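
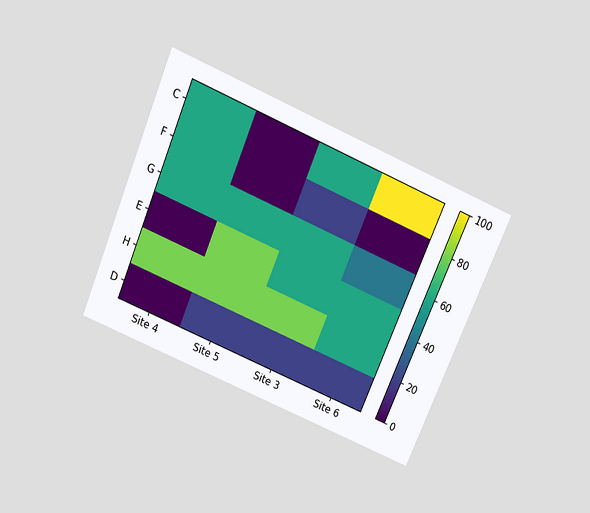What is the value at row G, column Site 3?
The chart is tilted about 23° clockwise and viewed slightly from above. Matching cell (G, Site 3) against the colorbar gives 60.

60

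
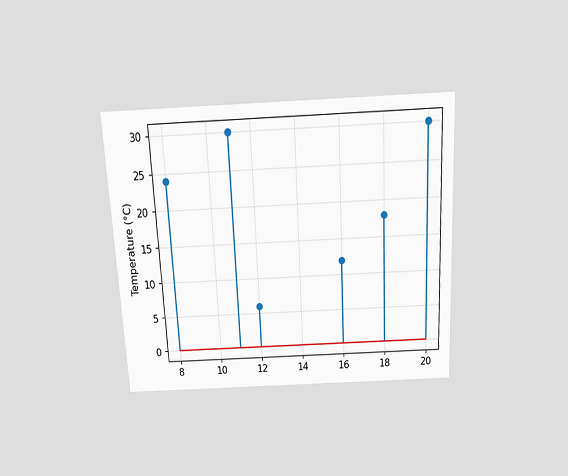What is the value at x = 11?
The chart is tilted about 3° counter-clockwise and viewed slightly from above. The stem at x=11 reaches 30°C.

30°C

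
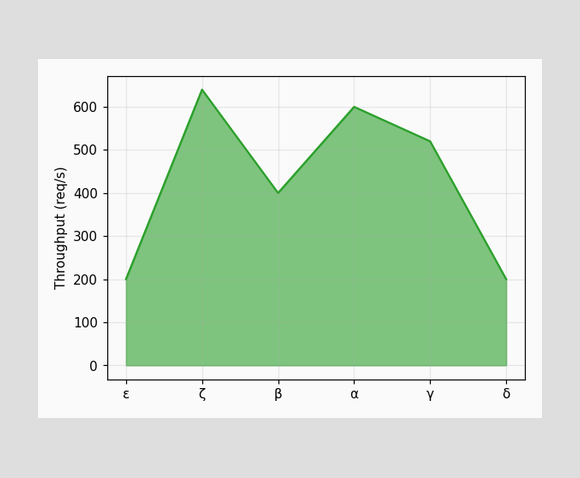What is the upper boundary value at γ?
At γ the upper boundary is at 520req/s.

520req/s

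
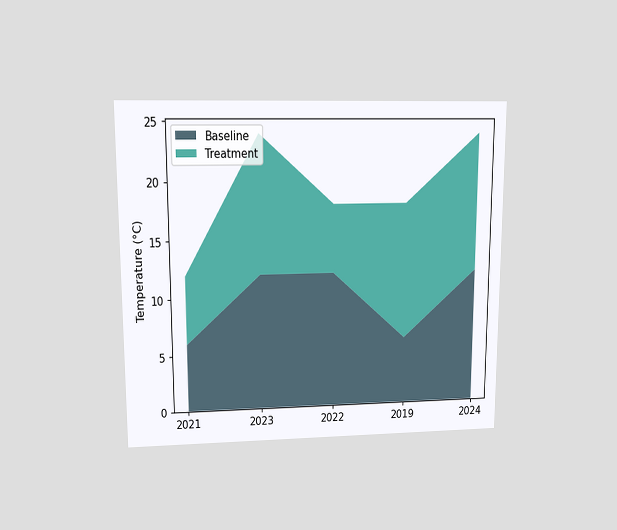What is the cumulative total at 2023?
The chart is viewed at a slight angle. The stacked total at 2023 reaches 24°C.

24°C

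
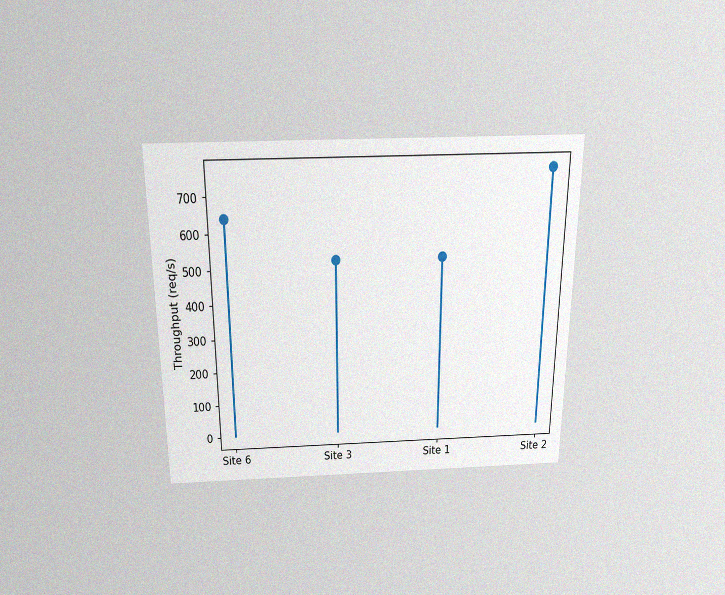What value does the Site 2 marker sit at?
The chart is viewed slightly from above, with some photo noise. The Site 2 marker sits at 760req/s.

760req/s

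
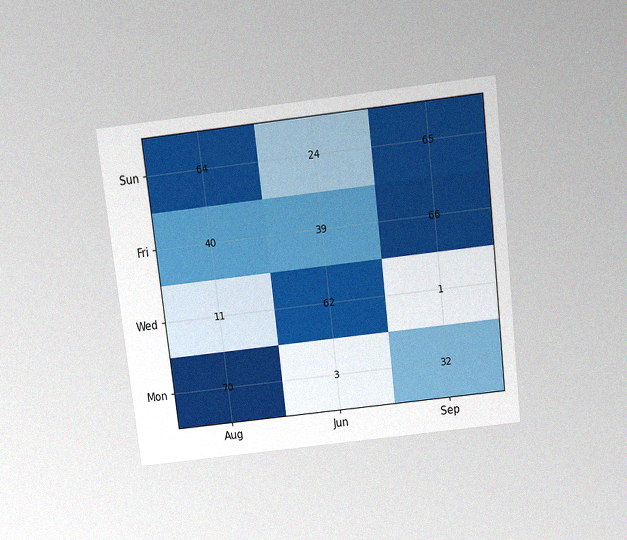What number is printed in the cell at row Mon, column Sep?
32

The chart is tilted about 7° counter-clockwise and viewed slightly from above, with some photo noise. The (Mon, Sep) cell reads 32.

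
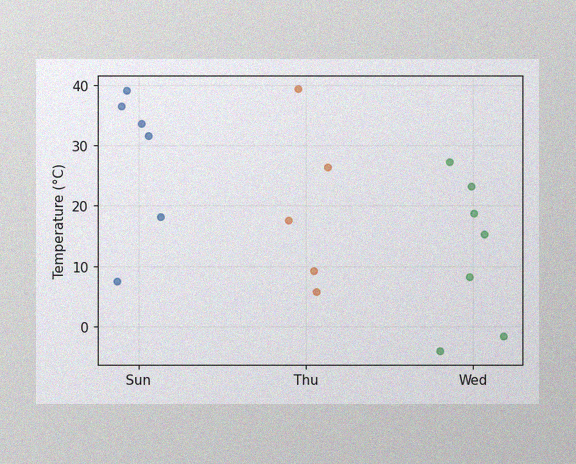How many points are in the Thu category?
The image has some photo noise and uneven lighting. Counting the markers in the Thu column gives 5.

5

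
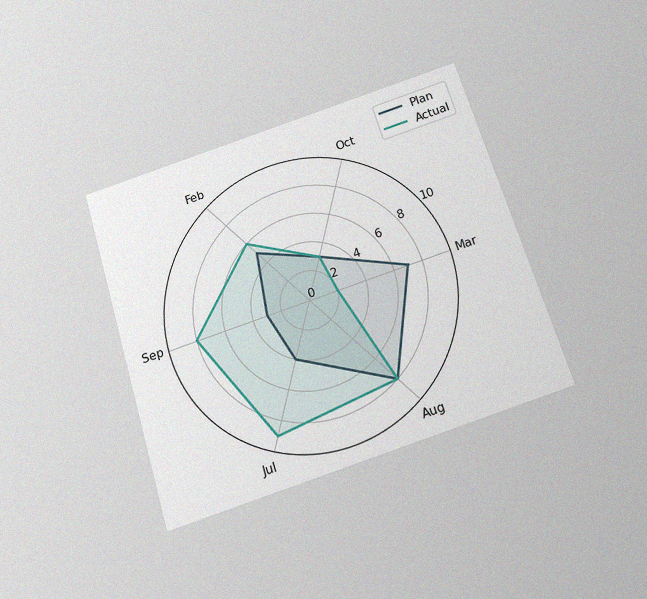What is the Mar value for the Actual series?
2

The chart is tilted about 17° counter-clockwise and viewed slightly from below, with some photo noise. On the Mar axis, Actual reaches 2.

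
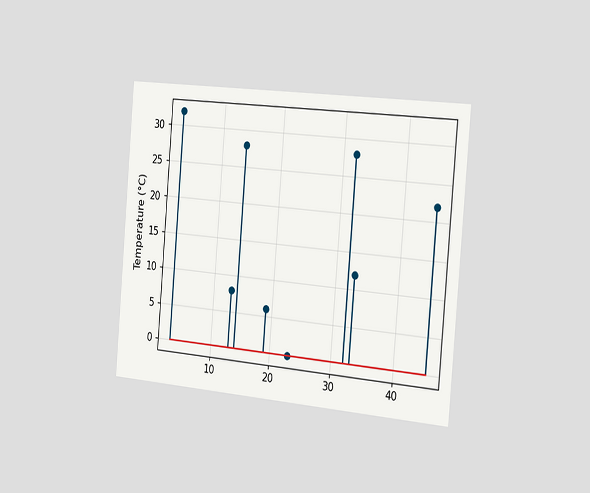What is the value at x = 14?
28°C

The chart is tilted about 5° clockwise and viewed slightly from the right. The stem at x=14 reaches 28°C.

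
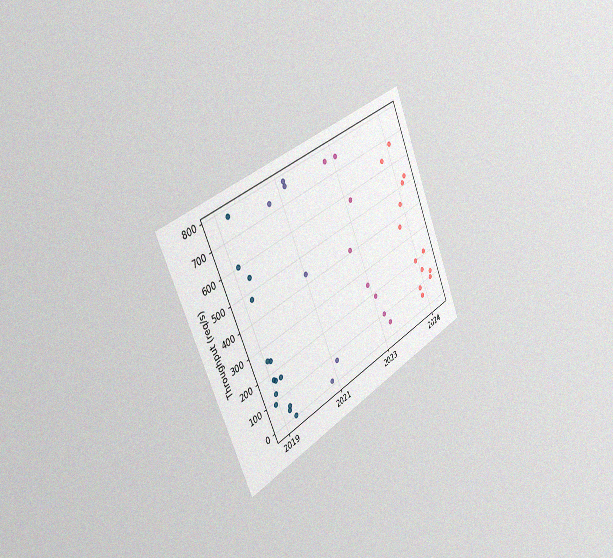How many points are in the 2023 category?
8

The chart is tilted about 24° counter-clockwise and viewed slightly from the left, with some photo noise. Counting the markers in the 2023 column gives 8.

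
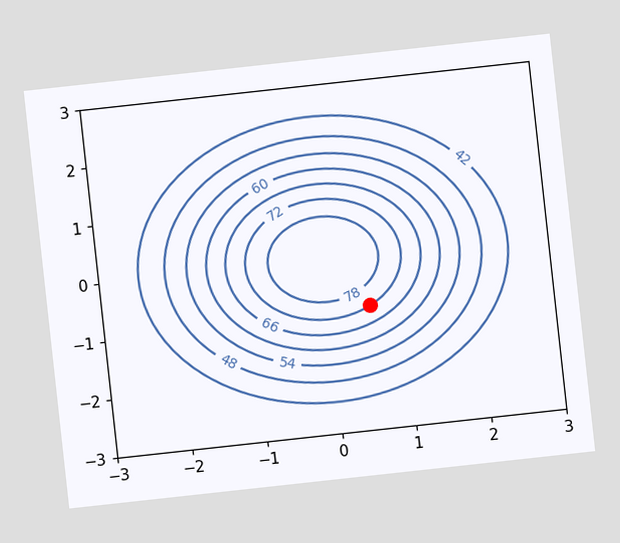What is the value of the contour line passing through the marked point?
The chart is tilted about 6° counter-clockwise. The marked point sits on the contour labelled 72.

72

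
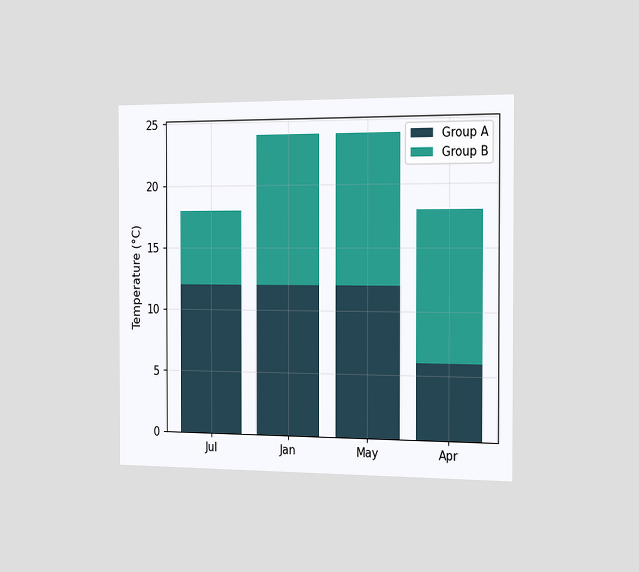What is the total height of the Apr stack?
18°C

The chart is viewed slightly from the right. The Apr stack's top reaches 18°C on the y-axis.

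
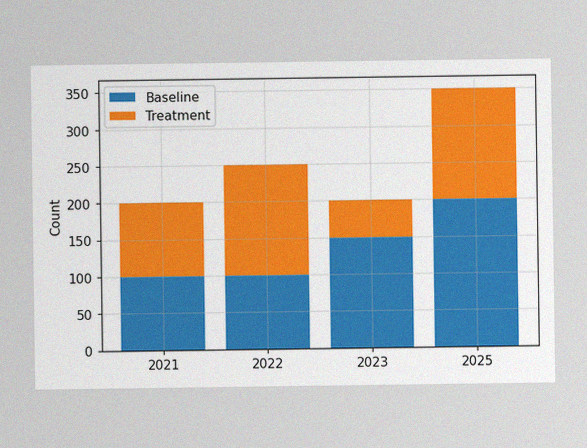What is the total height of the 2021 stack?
200

The image has some photo noise and uneven lighting. The 2021 stack's top reaches 200 on the y-axis.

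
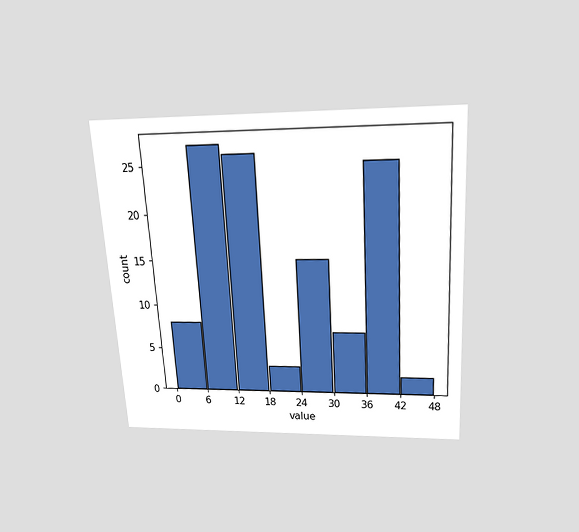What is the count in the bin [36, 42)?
The chart is tilted about 3° counter-clockwise and viewed slightly from above. The [36, 42) bin has height 25.

25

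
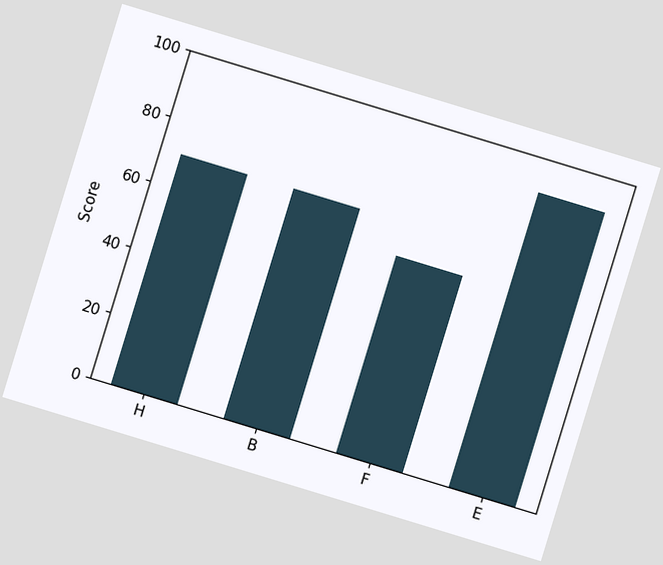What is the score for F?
The chart is tilted about 17° clockwise. Reading along the chart's y-axis, the F bar reaches 60.

60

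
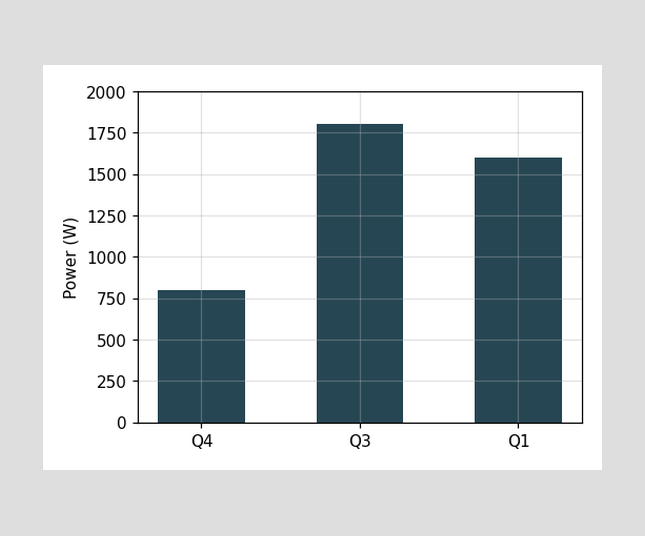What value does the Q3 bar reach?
1800W

Reading along the chart's y-axis, the Q3 bar reaches 1800W.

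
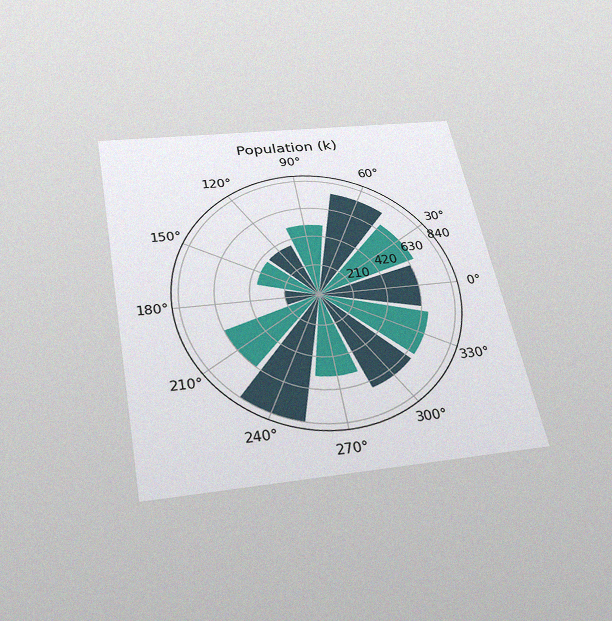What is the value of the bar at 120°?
378k

The chart is tilted about 11° counter-clockwise and viewed slightly from below, with some photo noise. The bar at 120° reaches 378k on the radial axis.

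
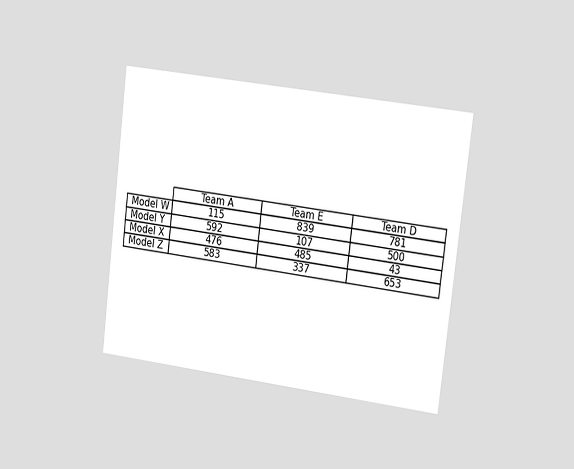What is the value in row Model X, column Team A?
476

The chart is tilted about 7° clockwise and viewed slightly from the right. The (Model X, Team A) cell reads 476.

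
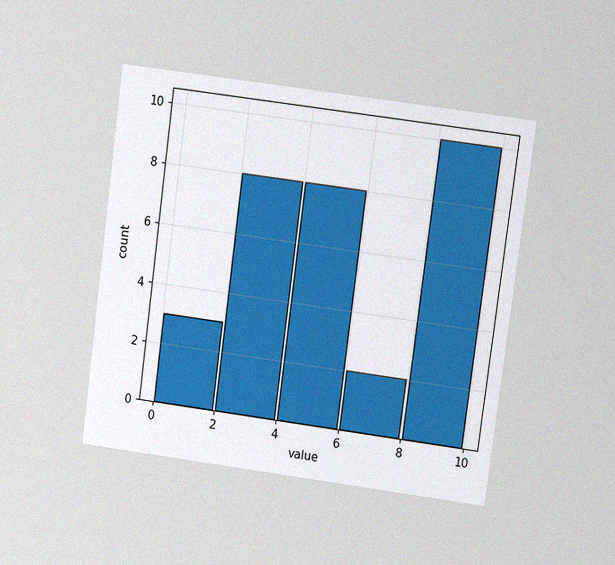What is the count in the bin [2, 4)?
The chart is tilted about 7° clockwise and viewed at a slight angle, with some photo noise. The [2, 4) bin has height 8.

8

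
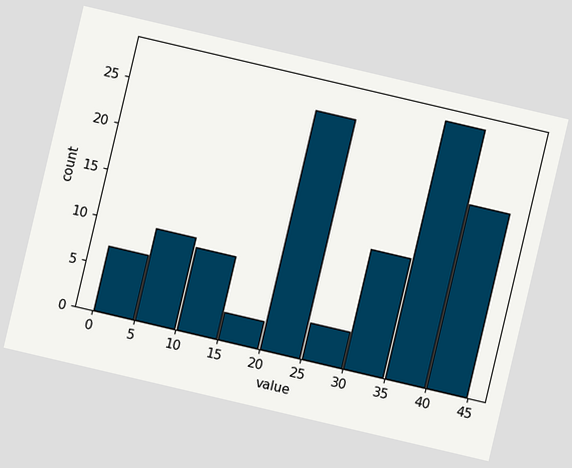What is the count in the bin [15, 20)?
3

The chart is tilted about 13° clockwise. The [15, 20) bin has height 3.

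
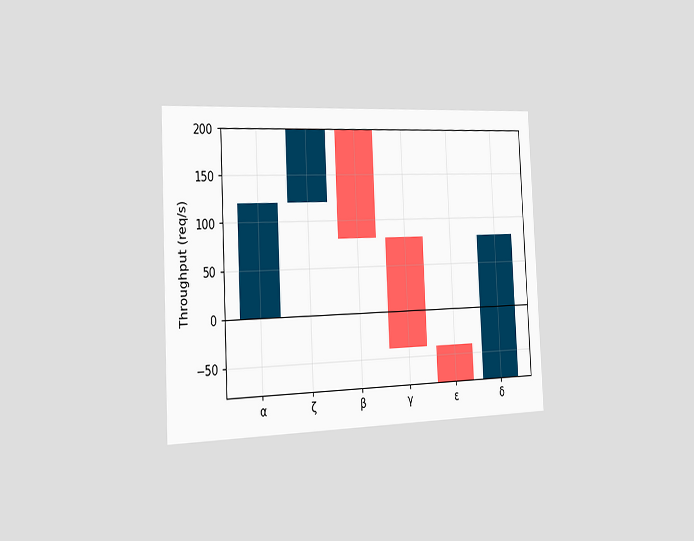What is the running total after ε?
-80req/s

The chart is tilted about 3° counter-clockwise and viewed slightly from the left. After ε the running total reaches -80req/s.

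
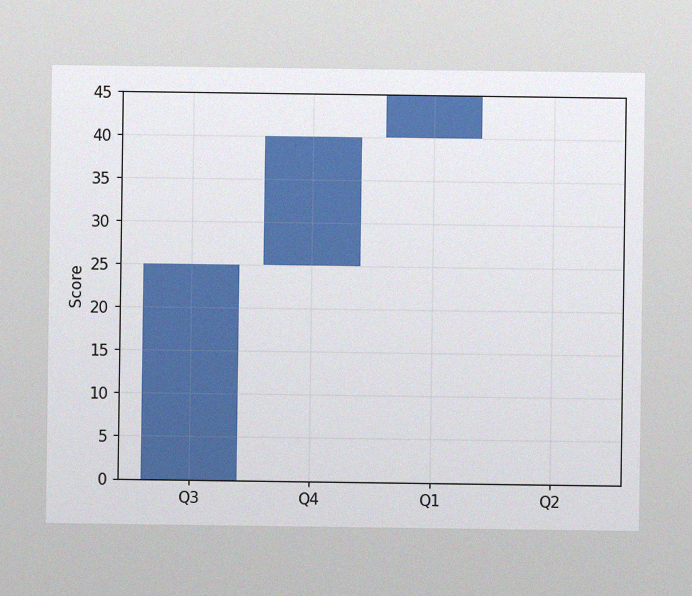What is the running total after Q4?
40

The image has some photo noise and uneven lighting. After Q4 the running total reaches 40.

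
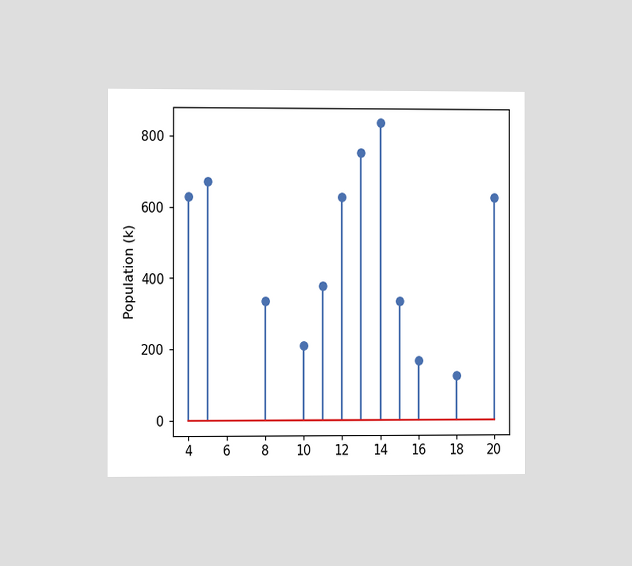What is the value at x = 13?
756k

The chart is viewed slightly from the left. The stem at x=13 reaches 756k.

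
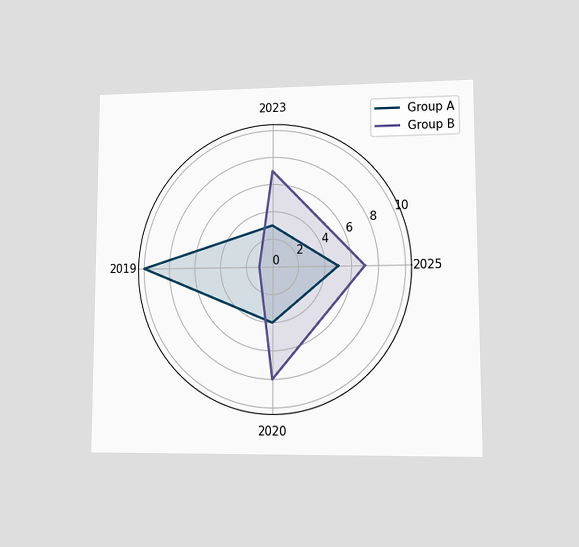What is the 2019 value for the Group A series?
The chart is viewed at a slight angle. On the 2019 axis, Group A reaches 10.

10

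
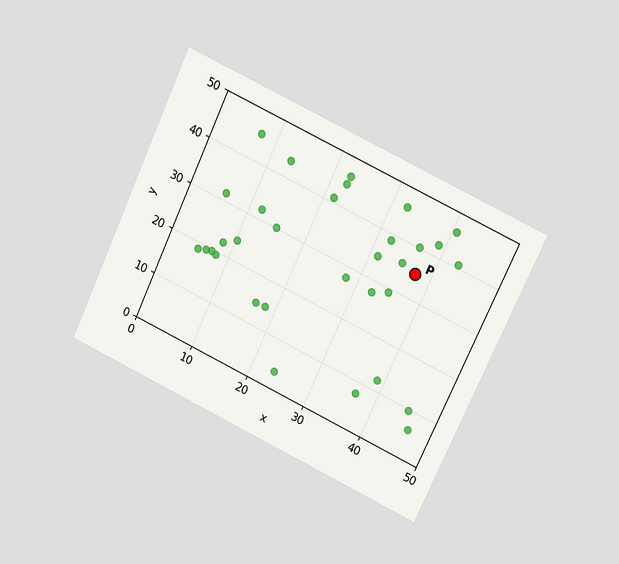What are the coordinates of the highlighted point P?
(37.5, 35)

The chart is tilted about 25° clockwise and viewed at a slight angle. Following the gridlines from P to each axis, P sits at (37.5, 35).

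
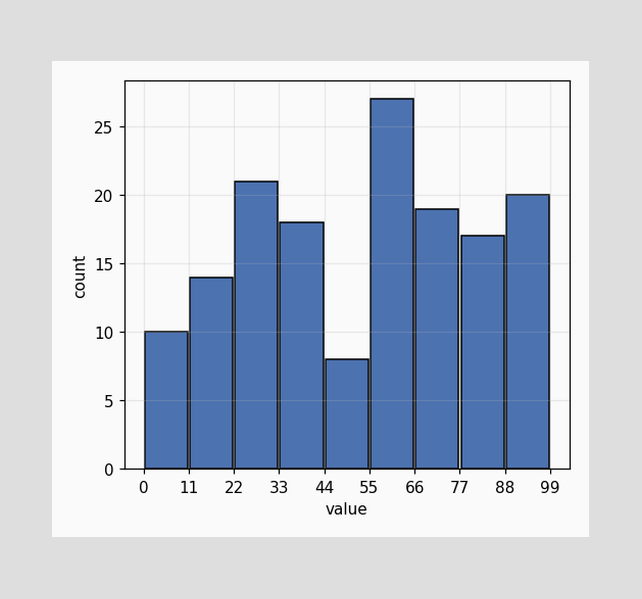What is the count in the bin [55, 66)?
27

The [55, 66) bin has height 27.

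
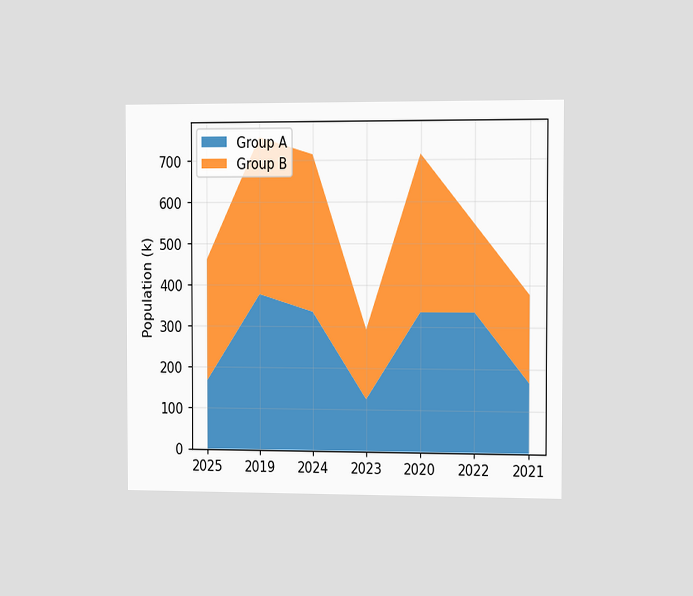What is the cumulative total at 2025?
The chart is viewed slightly from the right. The stacked total at 2025 reaches 462k.

462k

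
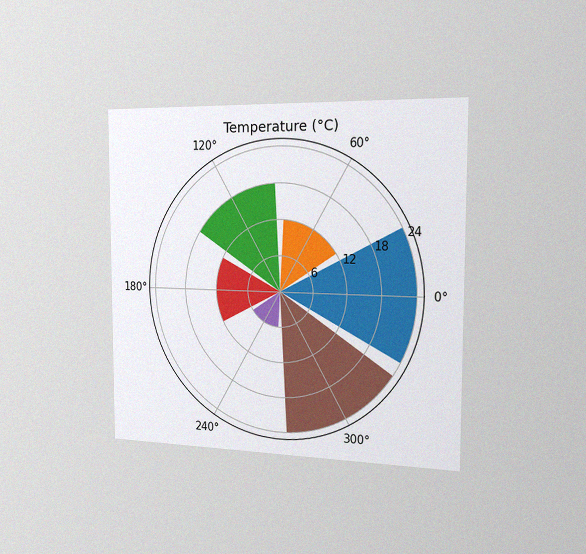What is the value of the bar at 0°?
The chart is viewed slightly from the right, with some photo noise. The bar at 0° reaches 24°C on the radial axis.

24°C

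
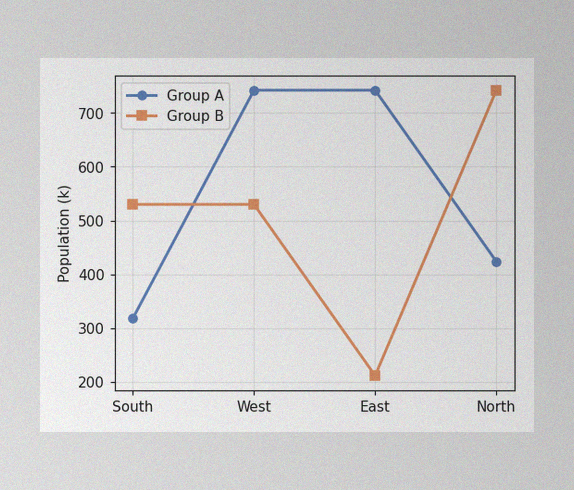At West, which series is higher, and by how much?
The image has some photo noise and uneven lighting. At West, Group A sits above the other line by 212k.

Group A, by 212k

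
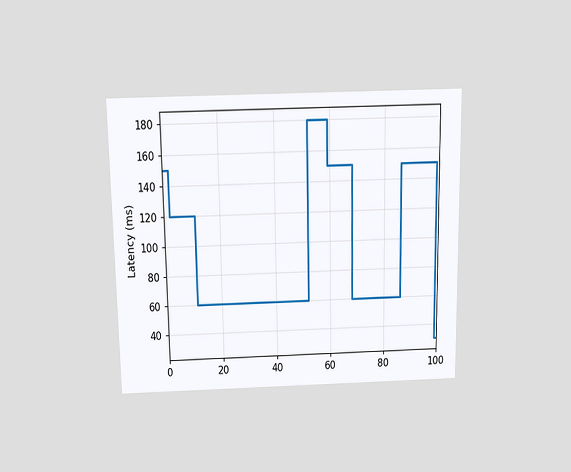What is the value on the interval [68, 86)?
60ms

The chart is viewed slightly from above. On [68, 86) the step sits at 60ms.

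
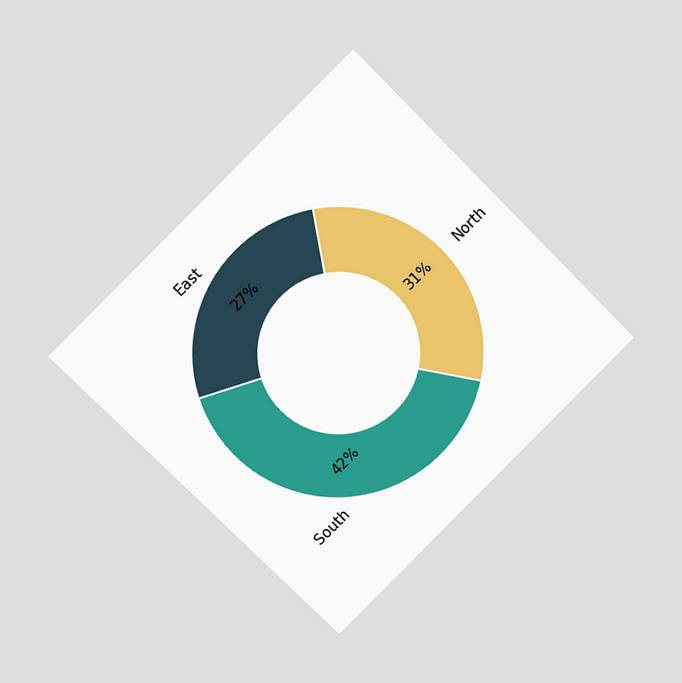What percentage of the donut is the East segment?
27%

The chart is tilted about 45° counter-clockwise and viewed at a slight angle. The East segment takes up 27% of the ring.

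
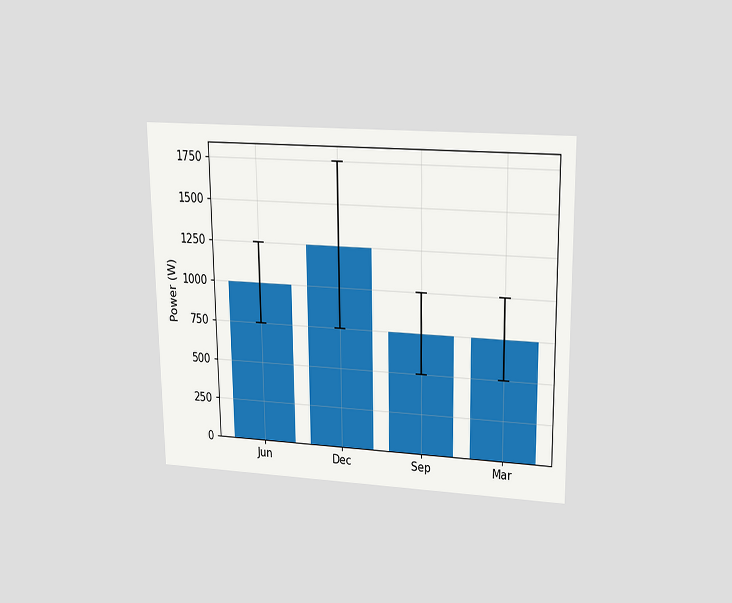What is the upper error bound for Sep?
The chart is viewed slightly from above. The Sep bar's upper whisker reaches 1000W.

1000W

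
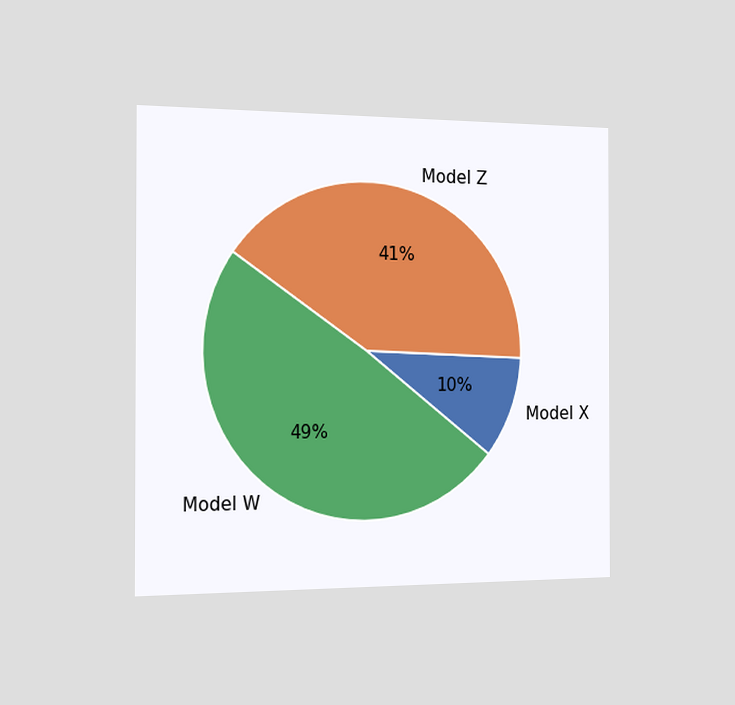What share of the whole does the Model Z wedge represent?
41%

The chart is viewed slightly from the left. The Model Z slice takes up 41% of the pie.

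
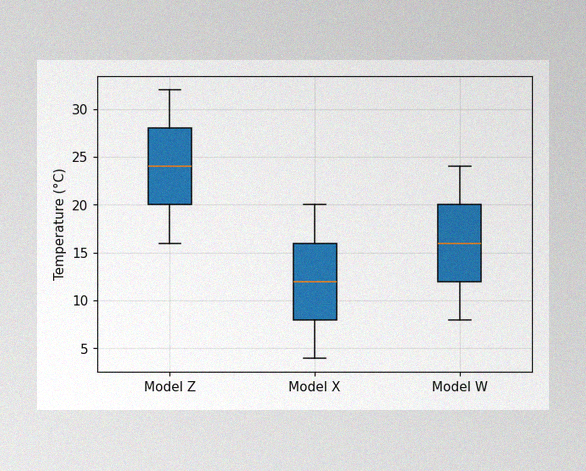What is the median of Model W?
The image has some photo noise and uneven lighting. The median line in the Model W box sits at 16°C.

16°C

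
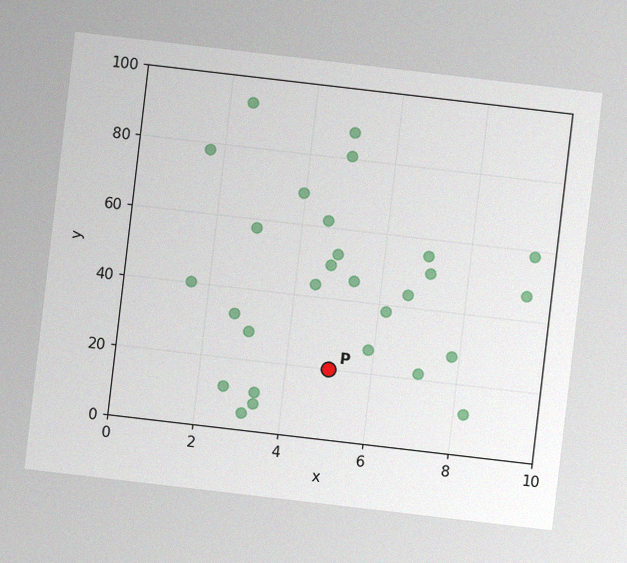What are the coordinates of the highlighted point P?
(5, 20)

The chart is tilted about 7° clockwise, with some photo noise. Following the gridlines from P to each axis, P sits at (5, 20).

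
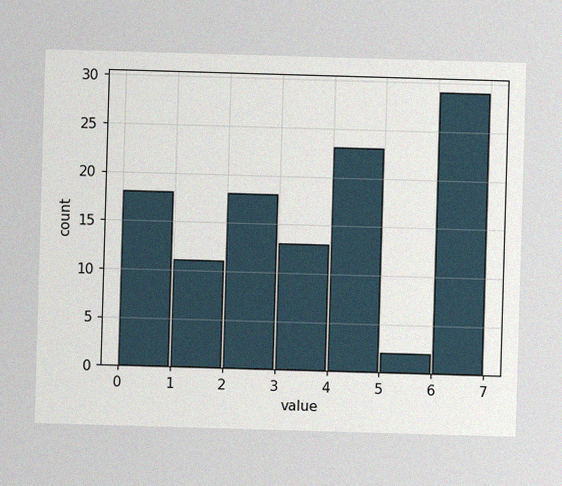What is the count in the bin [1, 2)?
11

The image has some photo noise and uneven lighting. The [1, 2) bin has height 11.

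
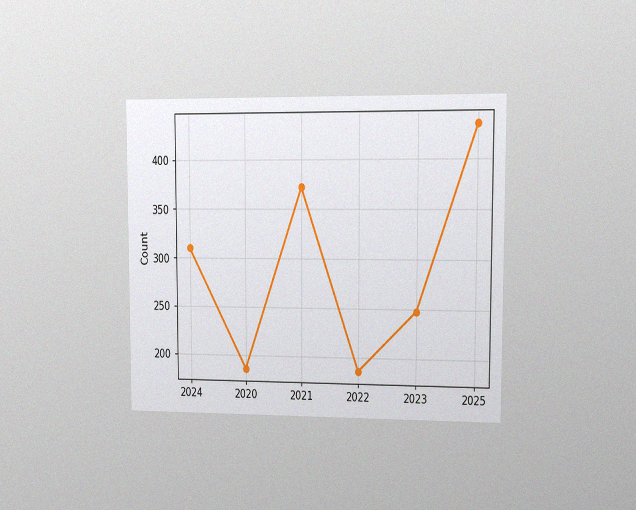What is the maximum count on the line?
The chart is viewed at a slight angle, with some photo noise. The highest point is at 2025, and reading across to the y-axis gives 434.

434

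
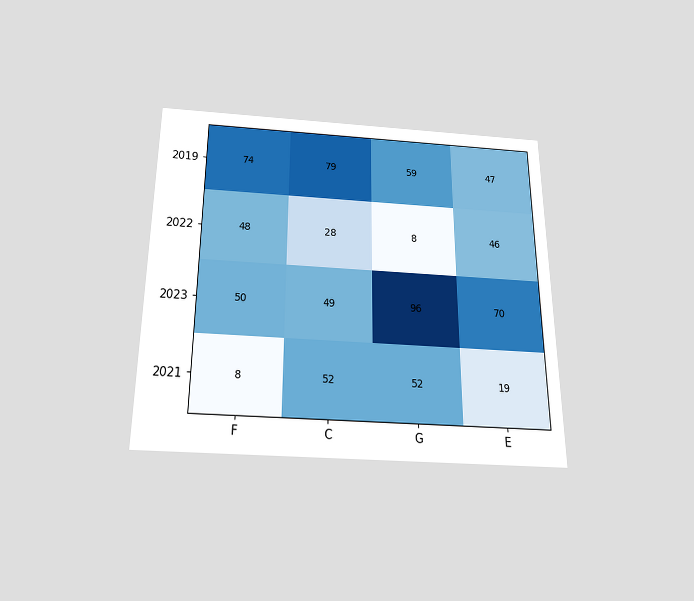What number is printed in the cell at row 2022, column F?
The chart is viewed slightly from below. The (2022, F) cell reads 48.

48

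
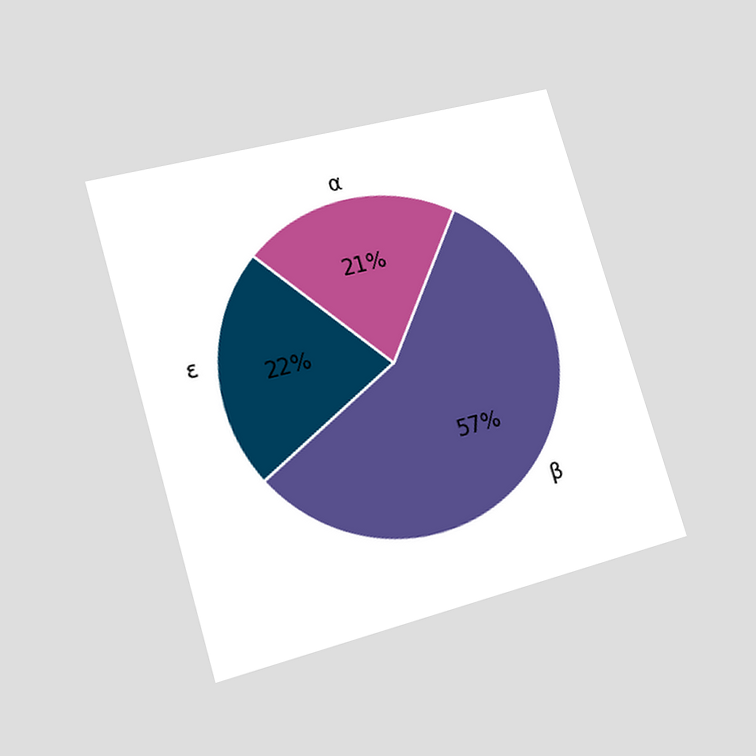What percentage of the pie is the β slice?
The chart is tilted about 16° counter-clockwise and viewed at a slight angle. The β slice takes up 57% of the pie.

57%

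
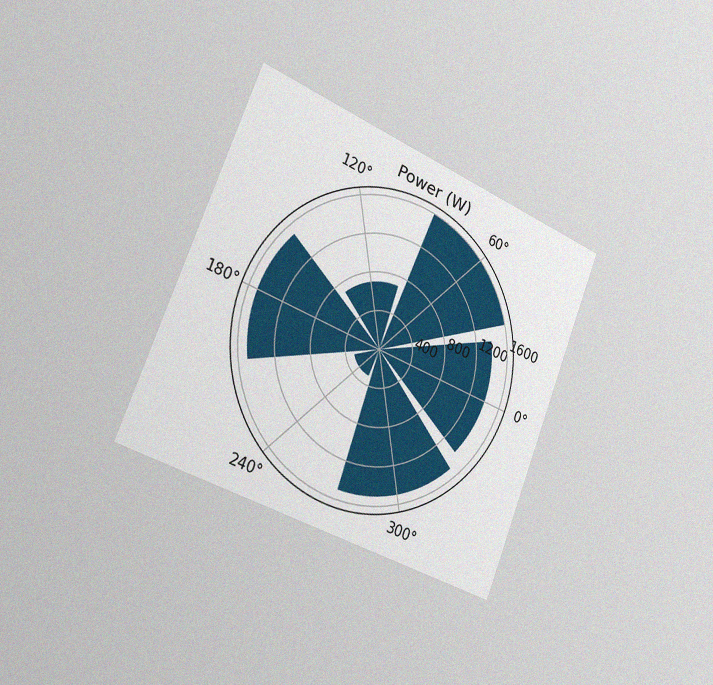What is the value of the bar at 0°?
The chart is tilted about 22° clockwise and viewed slightly from the left, with some photo noise. The bar at 0° reaches 1400W on the radial axis.

1400W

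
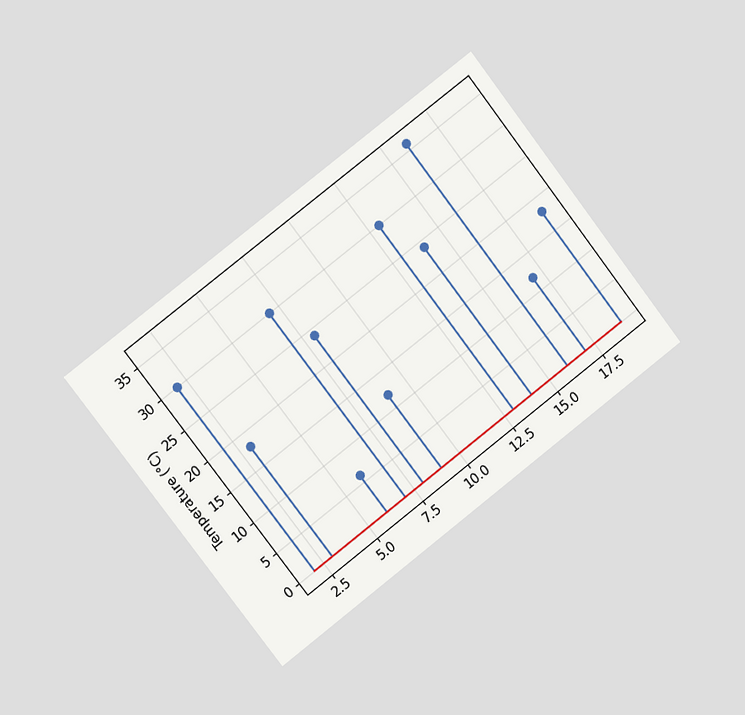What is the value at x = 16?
36°C

The chart is tilted about 38° counter-clockwise and viewed slightly from the left. The stem at x=16 reaches 36°C.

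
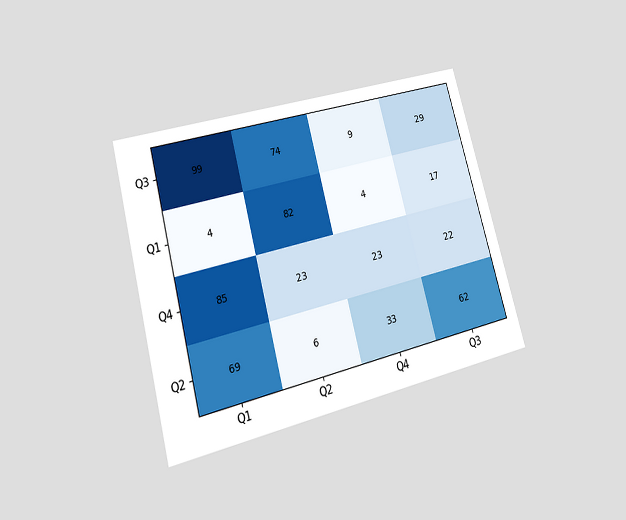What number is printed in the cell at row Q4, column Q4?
The chart is tilted about 15° counter-clockwise and viewed at a slight angle. The (Q4, Q4) cell reads 23.

23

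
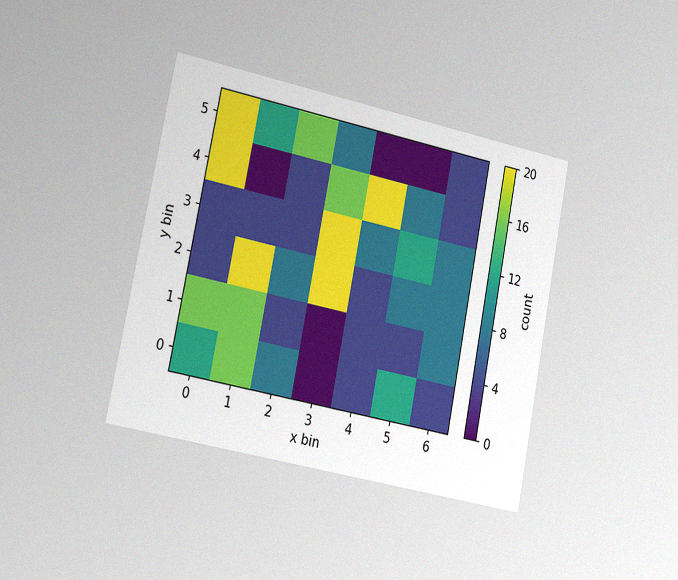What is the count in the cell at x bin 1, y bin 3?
The chart is tilted about 11° clockwise and viewed slightly from the left, with some photo noise. Matching the cell (1, 3) against the colorbar gives 4.

4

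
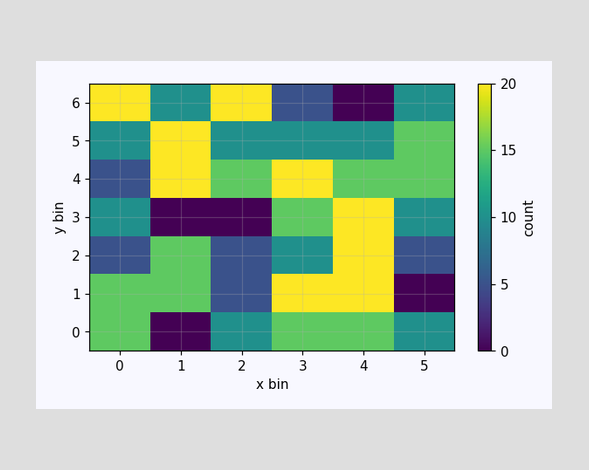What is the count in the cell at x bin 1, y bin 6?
10

Matching the cell (1, 6) against the colorbar gives 10.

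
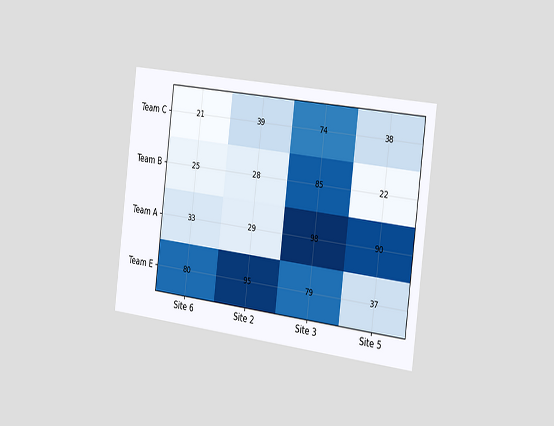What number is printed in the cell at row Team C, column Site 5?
The chart is tilted about 7° clockwise and viewed slightly from the right. The (Team C, Site 5) cell reads 38.

38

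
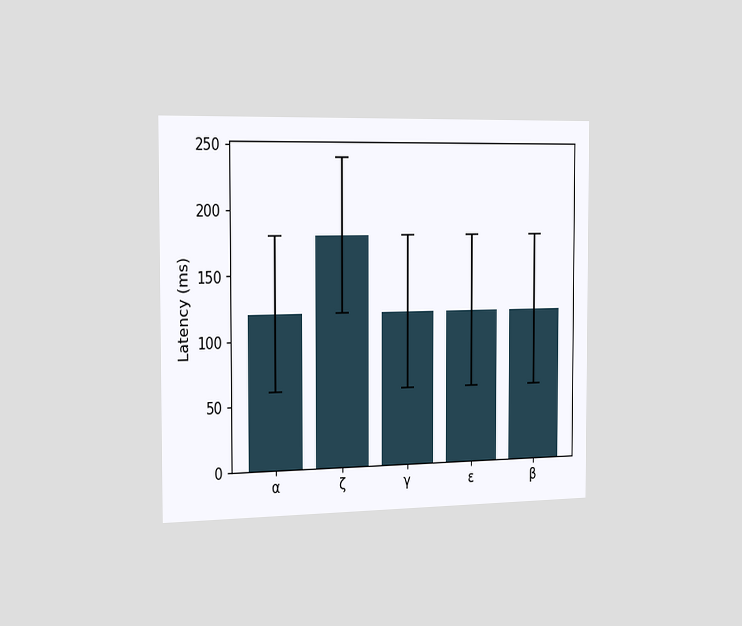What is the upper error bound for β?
The chart is viewed slightly from the left. The β bar's upper whisker reaches 180ms.

180ms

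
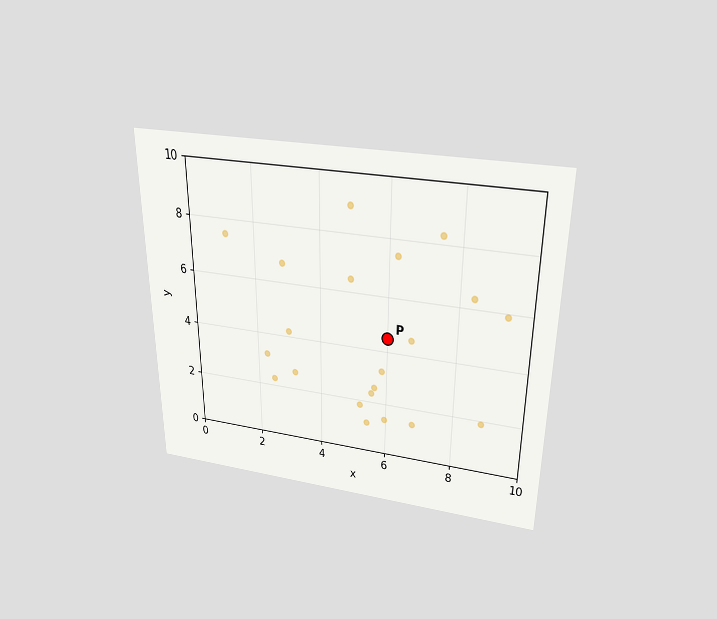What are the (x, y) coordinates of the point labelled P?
(6, 4.5)

The chart is viewed slightly from above. Following the gridlines from P to each axis, P sits at (6, 4.5).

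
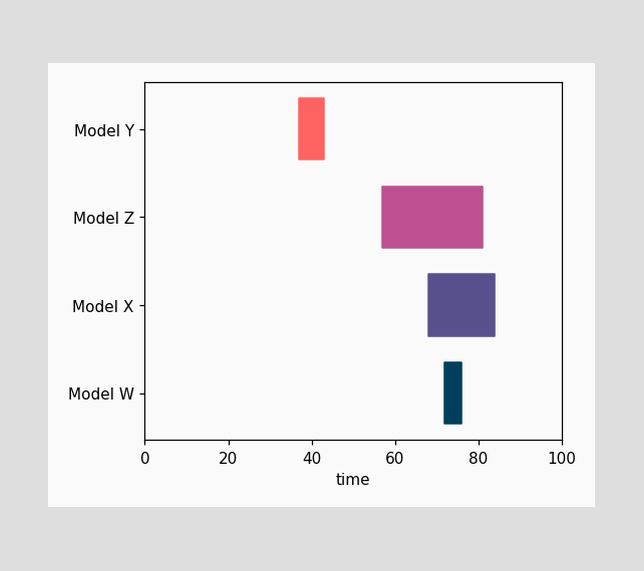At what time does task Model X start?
68

The Model X bar begins at t=68.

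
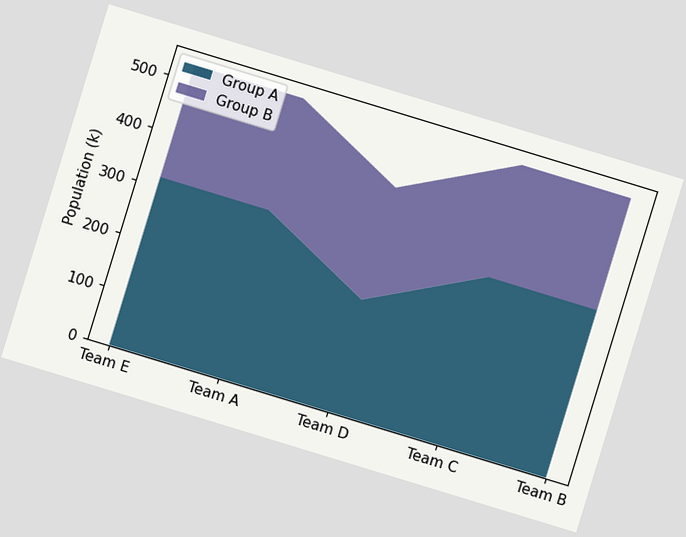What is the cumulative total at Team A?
The chart is tilted about 17° clockwise. The stacked total at Team A reaches 530k.

530k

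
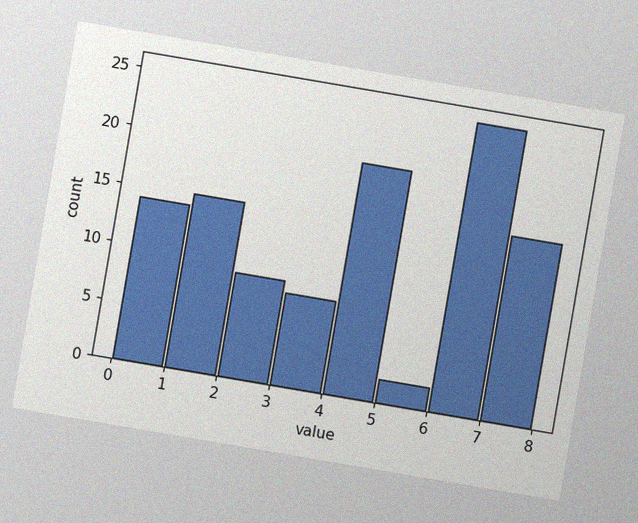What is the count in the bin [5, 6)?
The chart is tilted about 10° clockwise, with some photo noise. The [5, 6) bin has height 2.

2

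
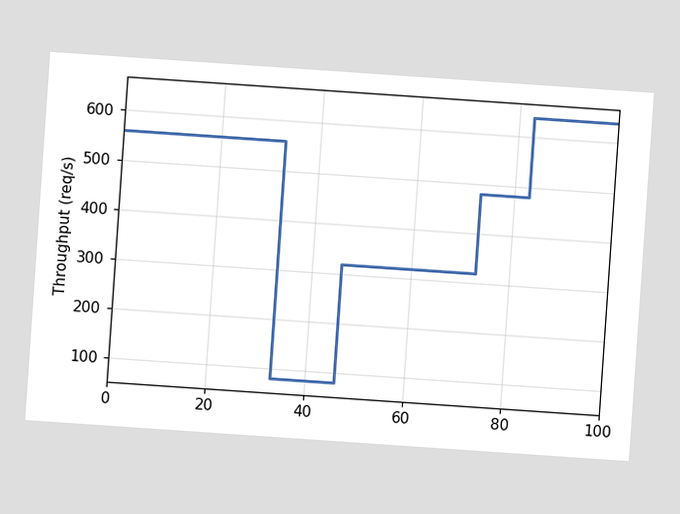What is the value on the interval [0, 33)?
The chart is tilted about 4° clockwise. On [0, 33) the step sits at 560req/s.

560req/s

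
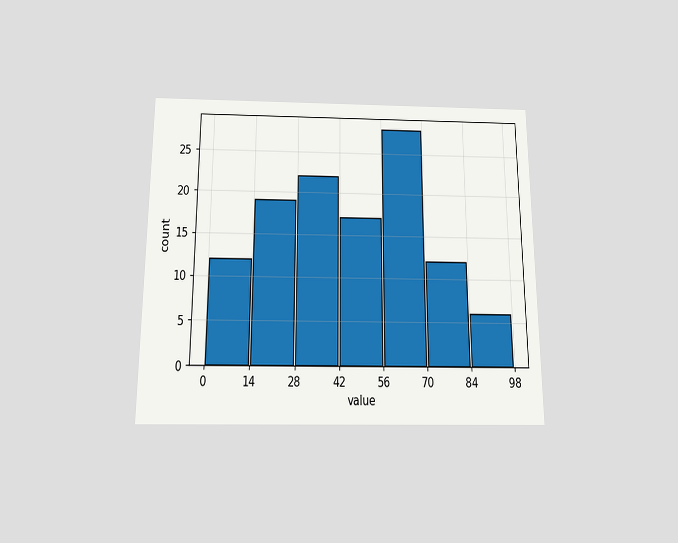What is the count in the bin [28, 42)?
The chart is viewed slightly from below. The [28, 42) bin has height 22.

22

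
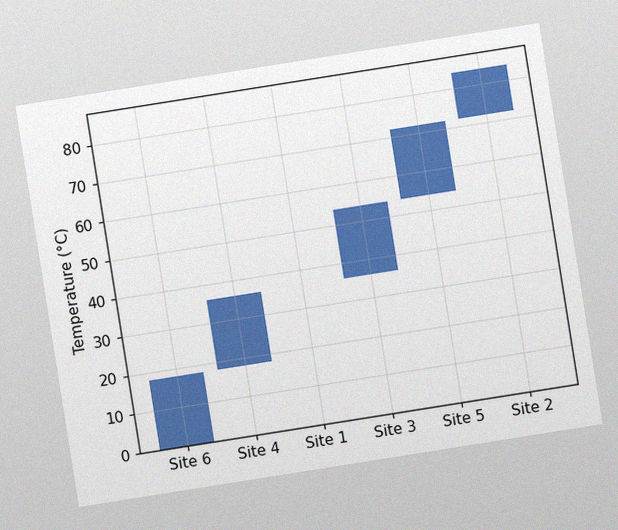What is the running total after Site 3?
54°C

The chart is tilted about 9° counter-clockwise, with some photo noise. After Site 3 the running total reaches 54°C.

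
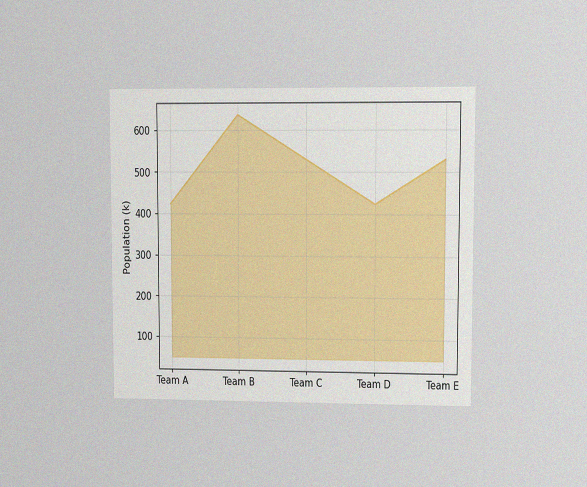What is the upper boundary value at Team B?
The chart is viewed at a slight angle, with some photo noise. At Team B the upper boundary is at 636k.

636k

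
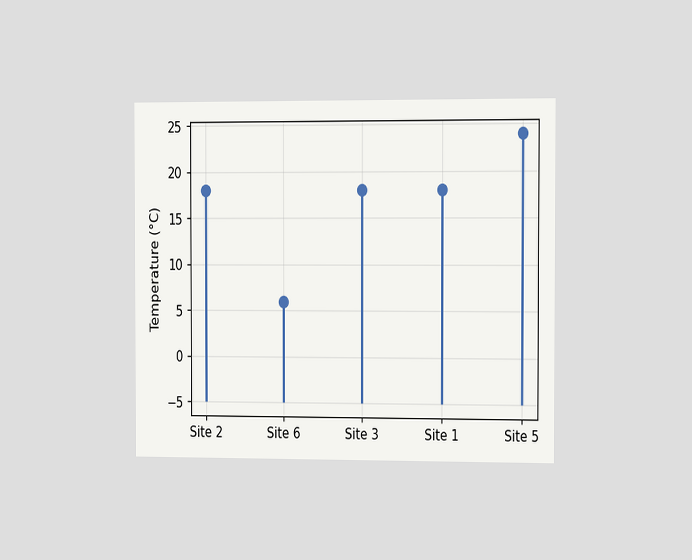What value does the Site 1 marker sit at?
The chart is viewed slightly from the right. The Site 1 marker sits at 18°C.

18°C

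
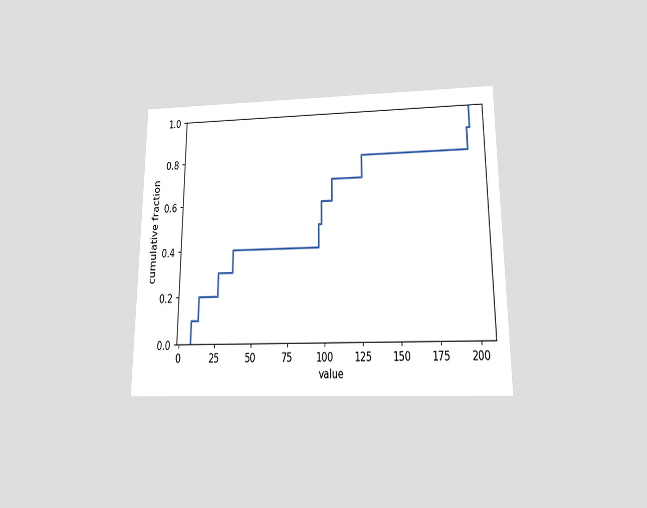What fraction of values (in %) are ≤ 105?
The chart is viewed slightly from below. At x=105 the ECDF step is at 70%.

70%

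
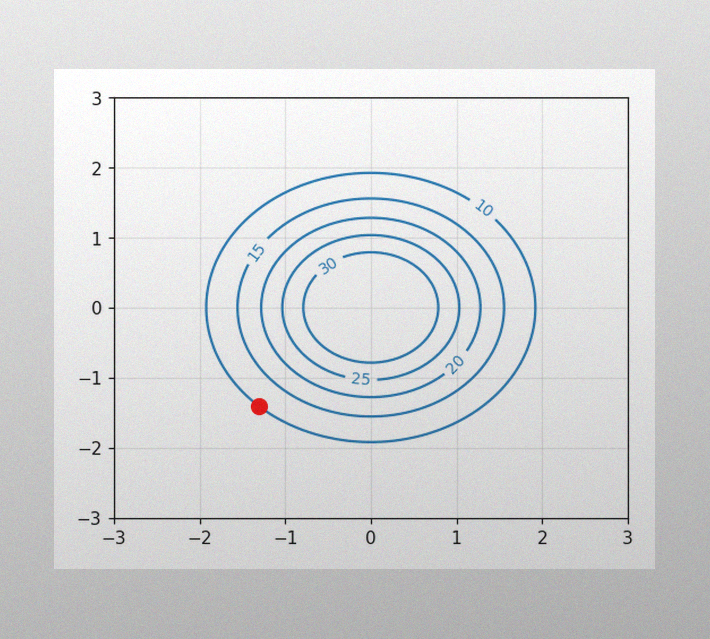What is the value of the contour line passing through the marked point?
The image has some photo noise and uneven lighting. The marked point sits on the contour labelled 10.

10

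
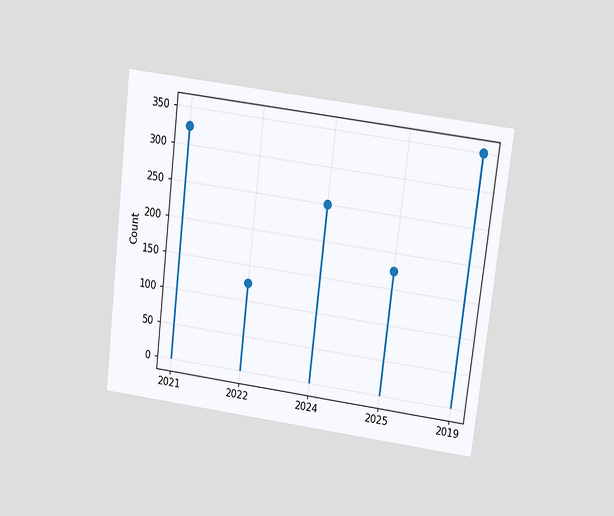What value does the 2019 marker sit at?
350

The chart is tilted about 7° clockwise and viewed slightly from above. The 2019 marker sits at 350.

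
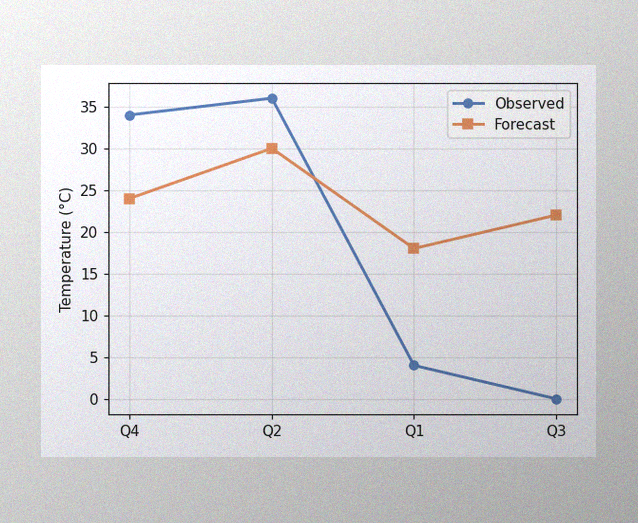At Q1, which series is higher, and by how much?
Forecast, by 14°C

The image has some photo noise and uneven lighting. At Q1, Forecast sits above the other line by 14°C.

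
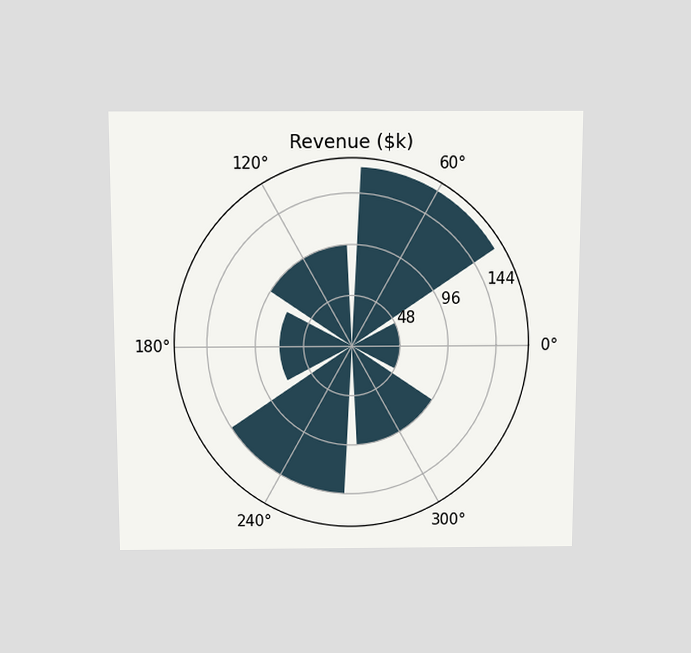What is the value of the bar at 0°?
$48k

The chart is viewed slightly from above. The bar at 0° reaches $48k on the radial axis.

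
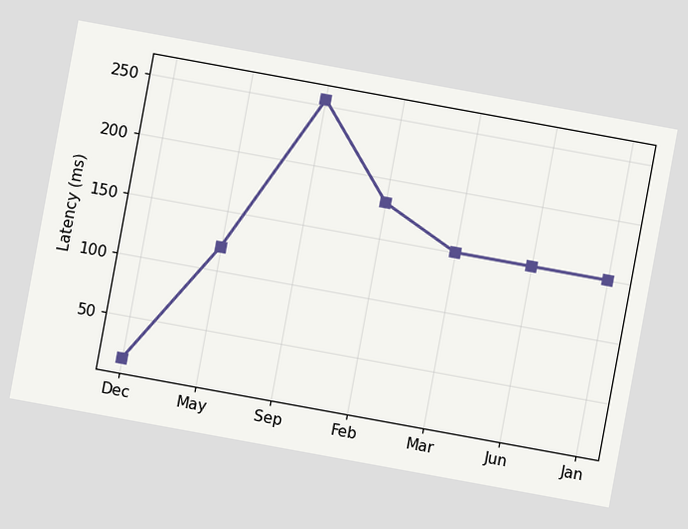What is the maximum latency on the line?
255ms

The chart is tilted about 10° clockwise. The highest point is at Sep, and reading across to the y-axis gives 255ms.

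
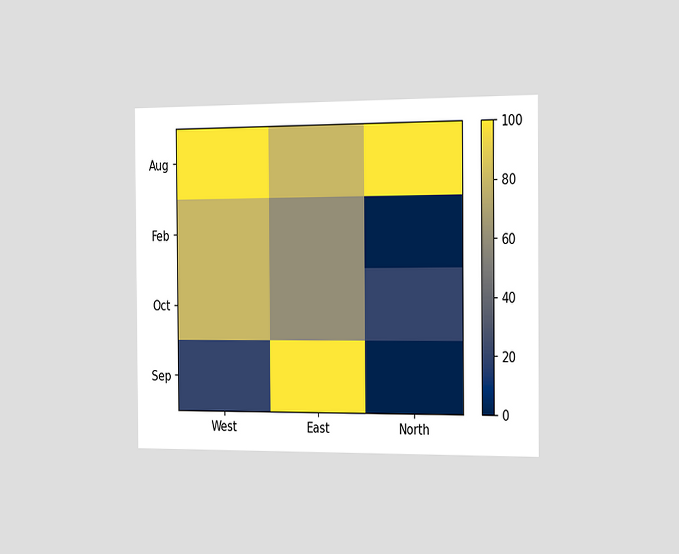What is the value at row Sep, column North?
0

The chart is viewed slightly from the right. Matching cell (Sep, North) against the colorbar gives 0.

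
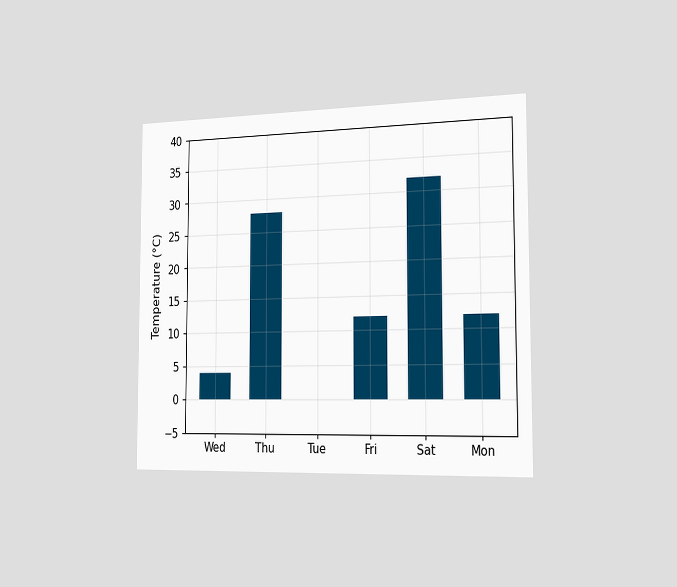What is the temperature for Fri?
The chart is viewed slightly from the right. Reading along the chart's y-axis, the Fri bar reaches 12°C.

12°C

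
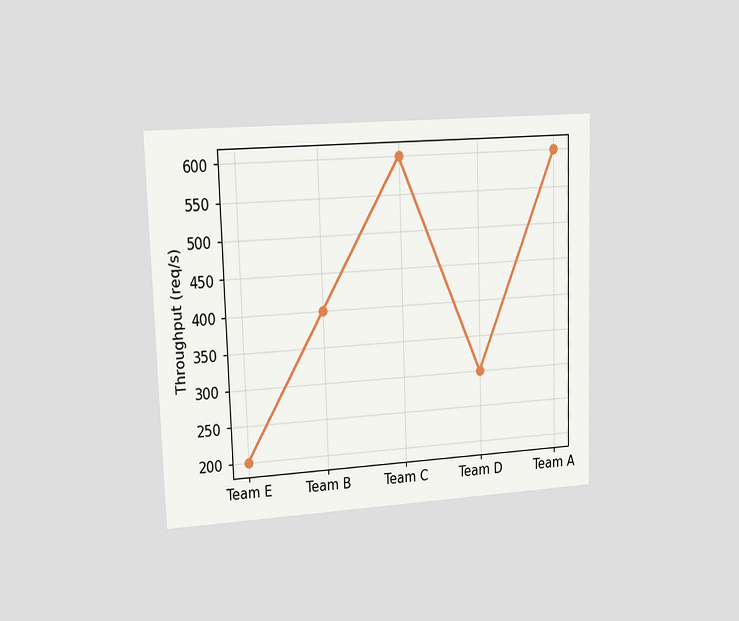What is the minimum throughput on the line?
200req/s

The chart is viewed slightly from the left. The lowest point is at Team E, and reading across to the y-axis gives 200req/s.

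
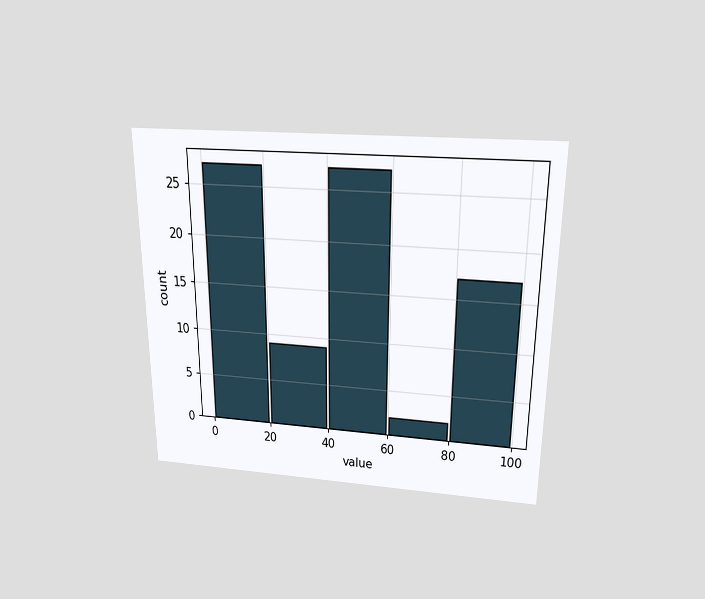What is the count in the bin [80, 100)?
17

The chart is viewed slightly from above. The [80, 100) bin has height 17.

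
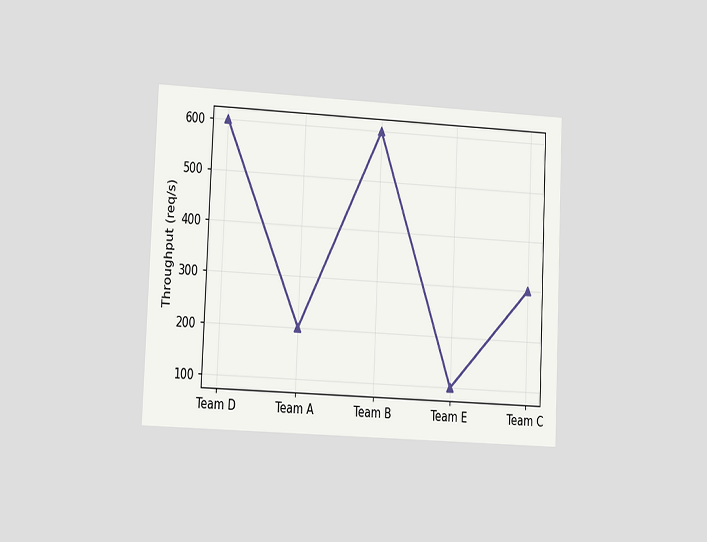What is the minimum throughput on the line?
The chart is tilted about 3° clockwise and viewed at a slight angle. The lowest point is at Team E, and reading across to the y-axis gives 100req/s.

100req/s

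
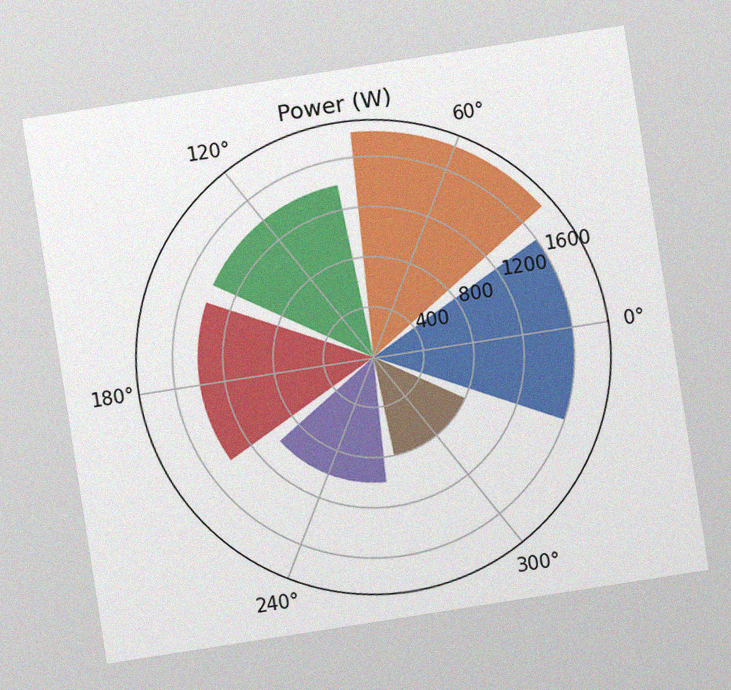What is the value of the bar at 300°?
The chart is tilted about 9° counter-clockwise, with some photo noise. The bar at 300° reaches 800W on the radial axis.

800W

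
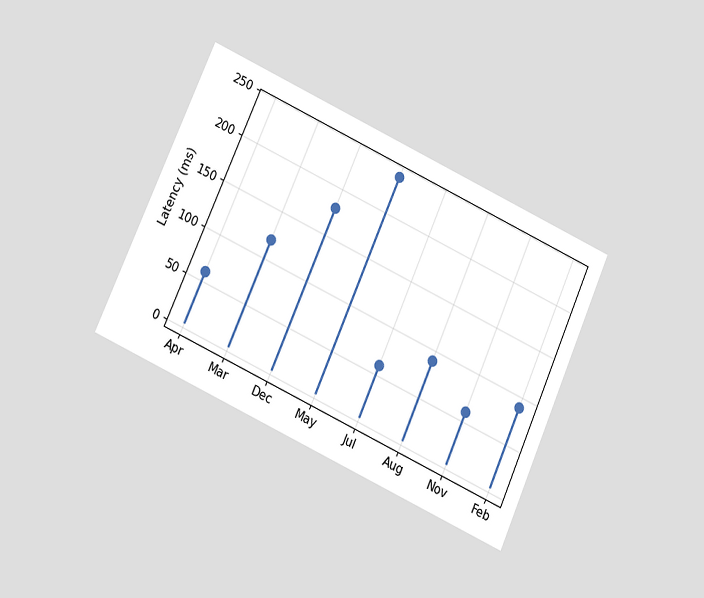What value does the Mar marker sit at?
The chart is tilted about 24° clockwise and viewed slightly from below. The Mar marker sits at 120ms.

120ms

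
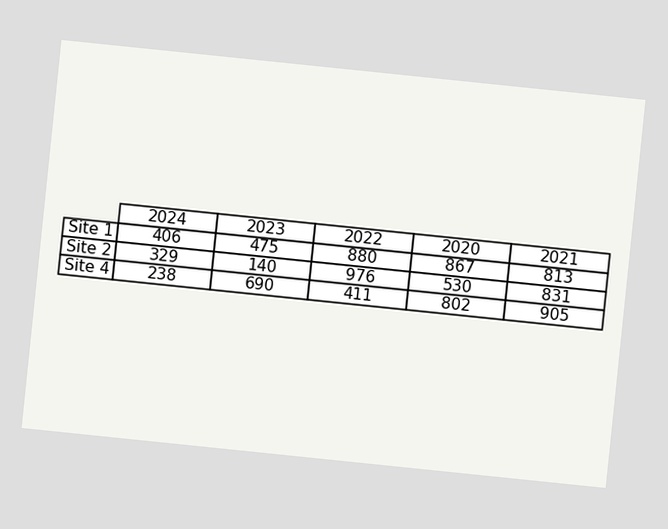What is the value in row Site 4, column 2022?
411

The chart is tilted about 6° clockwise. The (Site 4, 2022) cell reads 411.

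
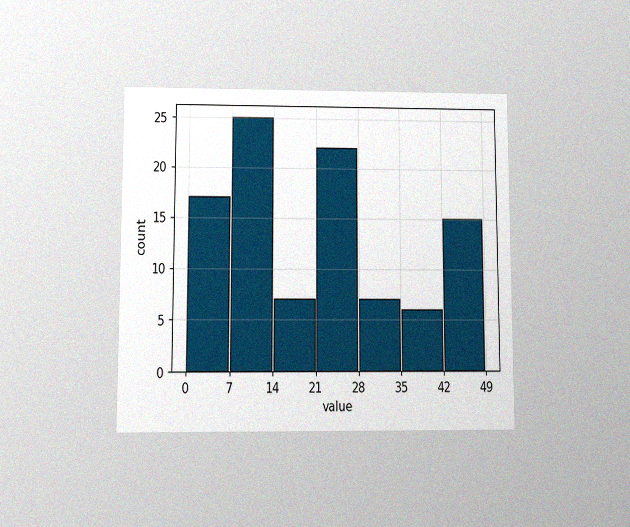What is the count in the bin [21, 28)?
22

The chart is viewed at a slight angle, with some photo noise. The [21, 28) bin has height 22.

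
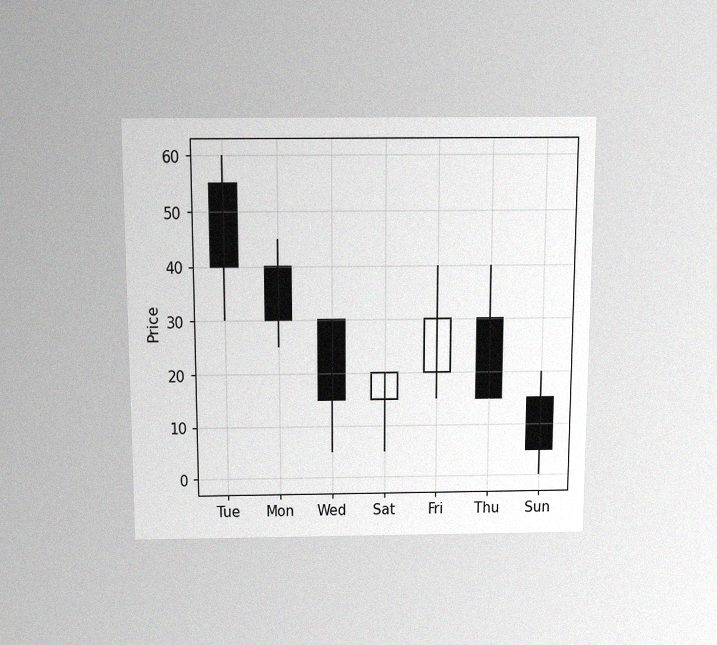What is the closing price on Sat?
20

The chart is viewed slightly from above, with some photo noise. The Sat candle closes at 20.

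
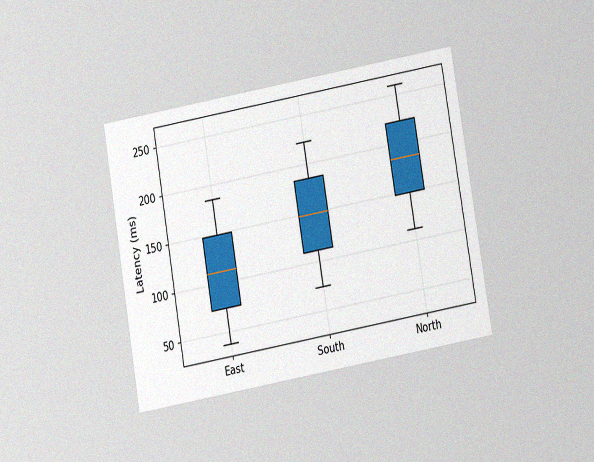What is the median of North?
The chart is tilted about 10° counter-clockwise and viewed slightly from below, with some photo noise. The median line in the North box sits at 185ms.

185ms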